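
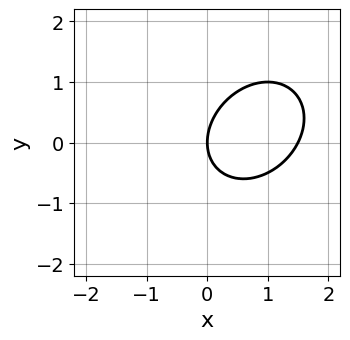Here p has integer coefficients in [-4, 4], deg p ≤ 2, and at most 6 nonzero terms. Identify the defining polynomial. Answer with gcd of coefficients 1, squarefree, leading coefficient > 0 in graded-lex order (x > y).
Degree: the shape is more complex than any degree-1 curve, so deg p = 2.
Against the integer gridlines: it crosses the x-axis at the gridline x = 0; it crosses the y-axis at the gridline y = 0.
These observations pin down the coefficients.

2*x^2 - x*y + 2*y^2 - 3*x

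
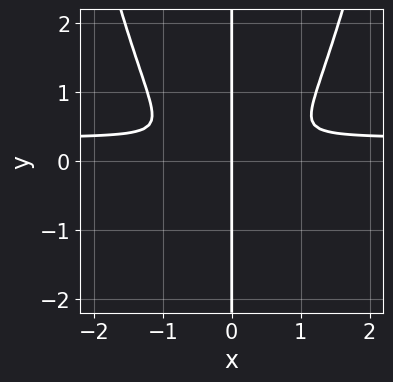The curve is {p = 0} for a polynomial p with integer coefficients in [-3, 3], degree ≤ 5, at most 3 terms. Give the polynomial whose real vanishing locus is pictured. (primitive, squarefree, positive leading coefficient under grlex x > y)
3*x^3*y - x^3 - 3*x*y^2

First, the degree is 4 — the shape is more complex than any degree-3 curve.
Next, from the axis intercepts and sections: the visible y-axis segment lies entirely on the curve; it crosses the x-axis at the gridline x = 0.
Finally, assembling these constraints gives the stated polynomial.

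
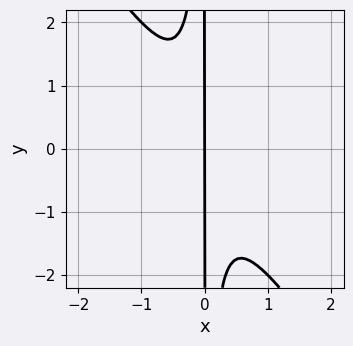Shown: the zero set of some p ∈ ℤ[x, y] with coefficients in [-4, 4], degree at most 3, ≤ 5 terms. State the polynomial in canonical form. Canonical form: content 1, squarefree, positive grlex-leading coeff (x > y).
3*x^3 + 2*x^2*y + x

First, deg p = 3. The shape is more complex than any degree-2 curve.
Next, reading off the gridlines: it crosses the x-axis at the gridline x = 0; every point of the y-axis in the box is on the curve.
Finally, solving for integer coefficients yields p as stated.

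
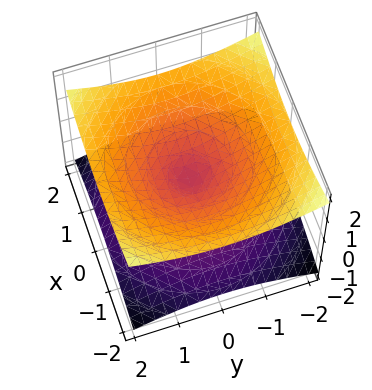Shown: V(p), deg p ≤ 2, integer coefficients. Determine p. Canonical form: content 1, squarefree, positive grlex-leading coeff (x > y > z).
Degree: a double cone through the origin; a quadric, so deg p = 2.
Symmetries: it's symmetric under z → −z, forcing even powers of z; rotational symmetry about the z-axis ⇒ p depends on x, y only through x² + y².
Observable constraints: it crosses the y-axis at the gridline y = 0; it crosses the z-axis at the gridline z = 0; a circular section at z = 1 has radius between 1 and 2; it crosses the x-axis at the gridline x = 0.
The integer polynomial consistent with all of this is the stated p.

x^2 + y^2 - 3*z^2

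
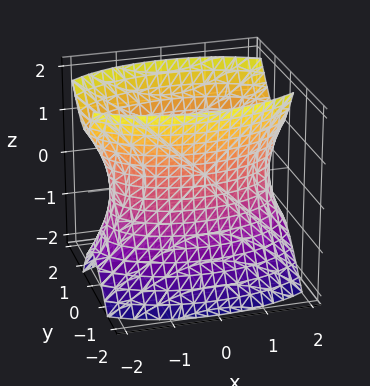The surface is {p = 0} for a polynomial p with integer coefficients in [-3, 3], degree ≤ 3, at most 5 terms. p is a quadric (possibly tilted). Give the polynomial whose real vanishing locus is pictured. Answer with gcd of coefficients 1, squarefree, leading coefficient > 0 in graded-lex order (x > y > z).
x^2 + 3*y^2 - y*z - z^2 - 3

First, the degree is 2 — no degree-1 surface has this shape.
Next, against the integer gridlines: it misses every integer gridline on the z-axis; among the integer gridlines, it crosses the y-axis at y ∈ {-1, 1}.
Finally, these observations pin down the coefficients.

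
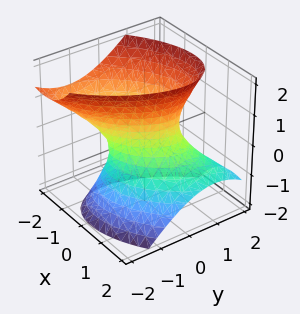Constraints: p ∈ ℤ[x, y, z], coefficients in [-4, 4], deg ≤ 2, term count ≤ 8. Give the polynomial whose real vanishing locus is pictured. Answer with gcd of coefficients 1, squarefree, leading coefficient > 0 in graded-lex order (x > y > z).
Degree: a generic line meets the surface in up to 2 points, so deg p = 2.
Checking where it meets the axes: the surface avoids every integer z-axis point in the box.
Matching integer coefficients to the picture gives p.

3*x^2 - 3*x*y + 3*x*z + 3*y^2 - 2*z^2 - 2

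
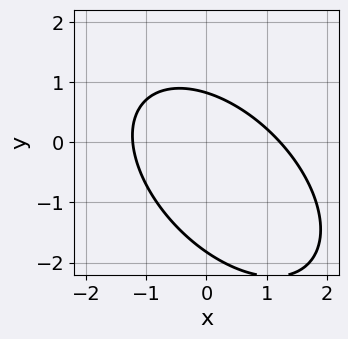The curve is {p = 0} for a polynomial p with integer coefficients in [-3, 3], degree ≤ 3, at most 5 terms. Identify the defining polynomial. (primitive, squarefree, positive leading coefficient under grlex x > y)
deg p = 2. The shape is more complex than any degree-1 curve.
Matching integer coefficients to the picture gives p.

2*x^2 + 2*x*y + 2*y^2 + 2*y - 3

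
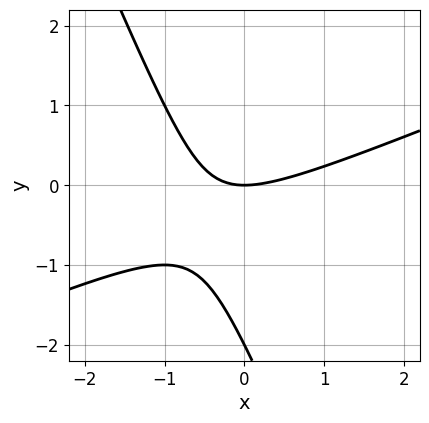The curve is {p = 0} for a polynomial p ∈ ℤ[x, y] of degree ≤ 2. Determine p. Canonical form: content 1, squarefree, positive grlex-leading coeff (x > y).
x^2 - 2*x*y - y^2 - 2*y

deg p = 2. No degree-1 curve has this shape.
Against the integer gridlines: one x-axis crossing is at x = 0; among the integer gridlines, it crosses the y-axis at y ∈ {-2, 0}.
Putting this together gives p.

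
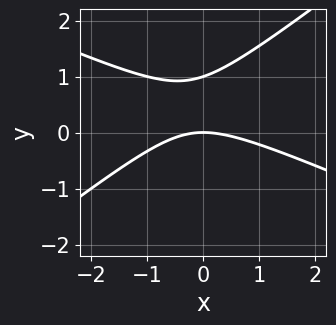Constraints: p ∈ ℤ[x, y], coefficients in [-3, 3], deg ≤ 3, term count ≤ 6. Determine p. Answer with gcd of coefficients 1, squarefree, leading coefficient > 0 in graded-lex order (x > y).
x^2 + x*y - 3*y^2 + 3*y

The degree is 2 — a generic line meets the curve in up to 2 points.
Observable constraints: it crosses the x-axis at the gridline x = 0; among the integer gridlines, it crosses the y-axis at y ∈ {0, 1}.
The integer polynomial consistent with all of this is the stated p.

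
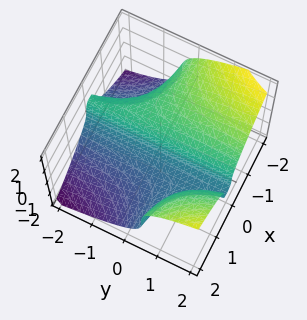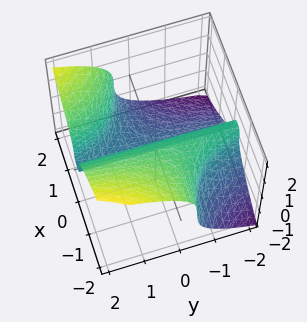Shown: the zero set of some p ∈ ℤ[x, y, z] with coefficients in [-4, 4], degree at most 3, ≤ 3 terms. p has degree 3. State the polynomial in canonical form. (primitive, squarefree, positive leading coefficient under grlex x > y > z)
x^2*y - z^3 - x

1. Degree: no degree-2 surface has this shape, so deg p = 3.
2. From the axis intercepts and sections: every point of the y-axis in the box is on the surface; it crosses the z-axis at the gridline z = 0; it crosses the x-axis at the gridline x = 0.
3. Solving for integer coefficients yields p as stated.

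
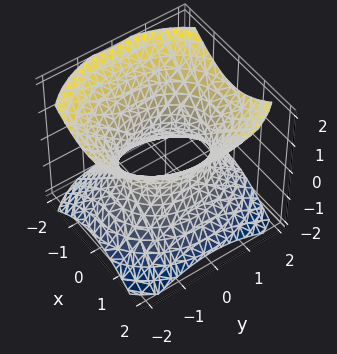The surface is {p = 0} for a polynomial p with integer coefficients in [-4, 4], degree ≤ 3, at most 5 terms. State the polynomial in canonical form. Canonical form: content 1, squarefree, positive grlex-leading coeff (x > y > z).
The degree is 2 — one connected sheet with a waist; a quadric.
Symmetries: mirror symmetry x ↦ −x ⇒ only even powers of x; the z ↦ −z reflection is a symmetry, so z appears only in even powers; mirror symmetry y ↦ −y ⇒ only even powers of y.
From the axis intercepts and sections: no z-intercept at any integer in the box; among the integer gridlines, it crosses the x-axis at x ∈ {-1, 1}.
Putting this together gives p.

3*x^2 + 2*y^2 - 3*z^2 - 3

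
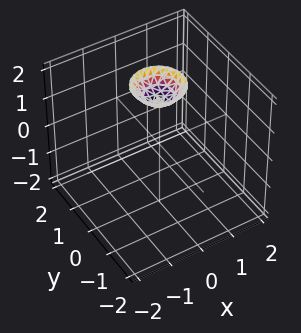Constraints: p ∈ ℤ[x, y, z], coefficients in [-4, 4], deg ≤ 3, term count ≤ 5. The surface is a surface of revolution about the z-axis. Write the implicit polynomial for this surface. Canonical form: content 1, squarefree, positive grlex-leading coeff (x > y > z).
First, degree: a generic line meets the surface in up to 2 points, so deg p = 2.
Then, symmetry: the z-axis is an axis of rotation, so x and y enter only as x² + y².
Next, reading off the gridlines: a circular section at z = 2 has radius between 0 and 1; it misses every integer gridline on the x-axis; no y-intercept at any integer in the box.
Finally, matching integer coefficients to the picture gives p.

2*x^2 + 2*y^2 - 2*z + 3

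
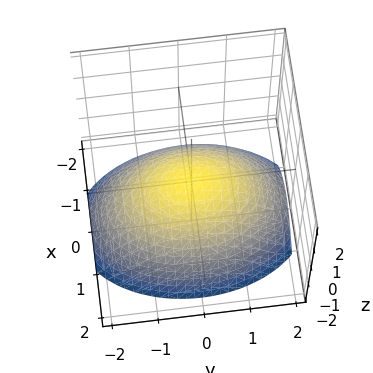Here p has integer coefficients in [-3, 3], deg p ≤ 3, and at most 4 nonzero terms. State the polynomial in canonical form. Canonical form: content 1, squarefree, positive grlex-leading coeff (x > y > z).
(a) deg p = 2. A single bowl opening along one axis; a quadric.
(b) Symmetries: the x ↦ −x reflection is a symmetry, so x appears only in even powers; mirror symmetry y ↦ −y ⇒ only even powers of y.
(c) From the axis intercepts and sections: one z-axis crossing is at z = 0; it crosses the y-axis at the gridline y = 0; one x-axis crossing is at x = 0.
(d) The integer polynomial consistent with all of this is the stated p.

2*x^2 + y^2 + 3*z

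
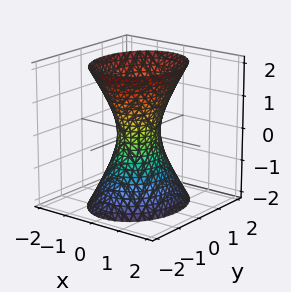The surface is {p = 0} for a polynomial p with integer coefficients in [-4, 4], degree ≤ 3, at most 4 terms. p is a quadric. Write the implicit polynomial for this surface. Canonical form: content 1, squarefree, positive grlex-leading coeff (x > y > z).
(a) The degree is 2 — an hourglass — one-sheet hyperboloid; a quadric.
(b) Symmetries: the y ↦ −y reflection is a symmetry, so y appears only in even powers; it's symmetric under z → −z, forcing even powers of z; it's symmetric under x → −x, forcing even powers of x.
(c) From the axis intercepts and sections: the surface avoids every integer z-axis point in the box.
(d) These observations pin down the coefficients.

3*x^2 + 2*y^2 - z^2 - 1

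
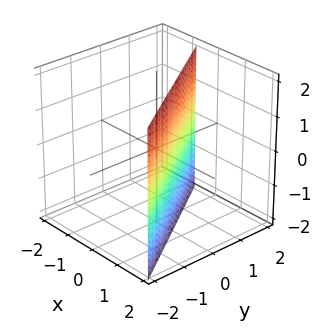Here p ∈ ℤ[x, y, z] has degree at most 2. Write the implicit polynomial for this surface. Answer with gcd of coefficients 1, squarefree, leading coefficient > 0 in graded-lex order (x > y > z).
3*x + 2*y - 2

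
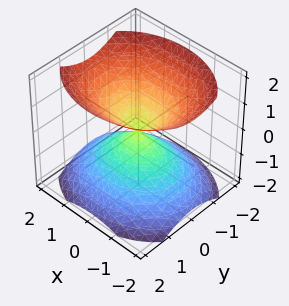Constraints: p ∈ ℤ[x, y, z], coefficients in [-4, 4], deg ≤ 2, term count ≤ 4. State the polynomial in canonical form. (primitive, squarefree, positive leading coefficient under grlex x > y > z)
First, there are 2 components.
Next, degree: two nappes meeting at a single point; a quadric, so deg p = 2.
Next, symmetries: the x ↦ −x reflection is a symmetry, so x appears only in even powers; it's symmetric under z → −z, forcing even powers of z; the y ↦ −y reflection is a symmetry, so y appears only in even powers.
Then, against the integer gridlines: one x-axis crossing is at x = 0; it crosses the y-axis at the gridline y = 0; it meets the z-axis at z = 0 (among the integer gridlines).
Finally, assembling these constraints gives the stated polynomial.

2*x^2 + 3*y^2 - 3*z^2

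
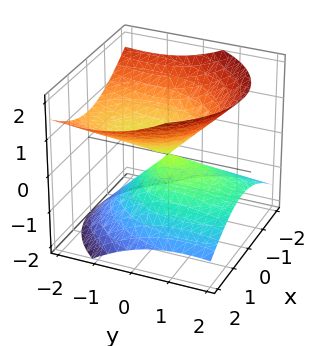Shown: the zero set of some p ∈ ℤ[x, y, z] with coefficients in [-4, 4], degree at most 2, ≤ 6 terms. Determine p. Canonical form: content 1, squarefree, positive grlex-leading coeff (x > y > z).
2*x^2 + y^2 + 2*y*z - 3*z^2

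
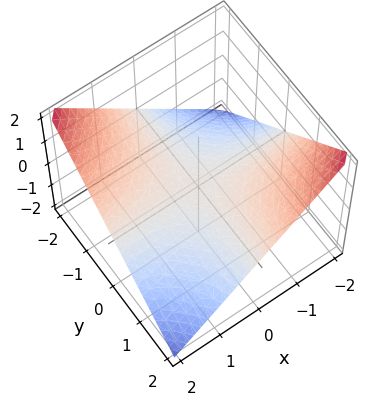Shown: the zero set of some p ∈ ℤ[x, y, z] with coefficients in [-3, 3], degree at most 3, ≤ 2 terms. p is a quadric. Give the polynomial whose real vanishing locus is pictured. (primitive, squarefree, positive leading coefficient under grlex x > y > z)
(a) deg p = 2. A saddle surface; a quadric.
(b) Reading off the gridlines: every point of the x-axis in the box is on the surface; one z-axis crossing is at z = 0; every point of the y-axis in the box is on the surface.
(c) These observations pin down the coefficients.

x*y + 2*z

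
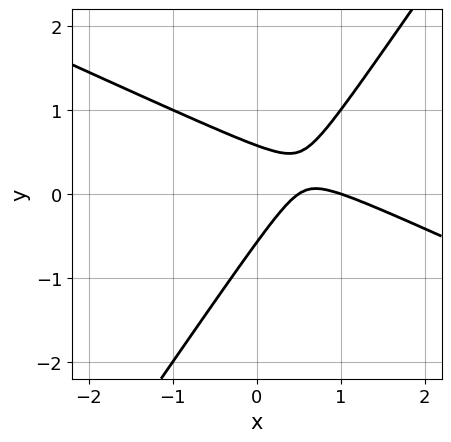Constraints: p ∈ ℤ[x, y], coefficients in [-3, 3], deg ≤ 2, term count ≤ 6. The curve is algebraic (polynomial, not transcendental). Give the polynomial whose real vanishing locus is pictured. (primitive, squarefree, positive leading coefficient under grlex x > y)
2*x^2 + 3*x*y - 3*y^2 - 3*x + 1

First, the degree is 2 — the shape is more complex than any degree-1 curve.
Then, observable constraints: it meets the x-axis at x = 1 (among the integer gridlines).
Finally, solving for integer coefficients yields p as stated.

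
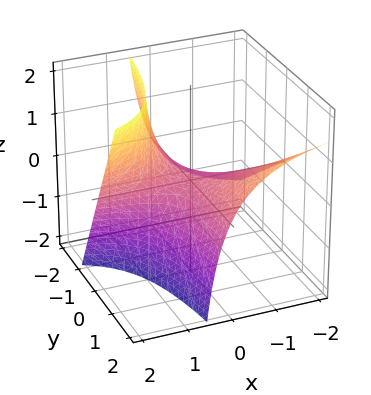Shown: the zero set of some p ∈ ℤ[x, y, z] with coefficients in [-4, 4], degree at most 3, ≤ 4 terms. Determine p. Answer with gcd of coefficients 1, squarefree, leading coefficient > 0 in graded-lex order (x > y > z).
1. The degree is 2 — no degree-1 surface has this shape.
2. Reading off the gridlines: it crosses the z-axis at the gridline z = 0; every point of the x-axis in the box is on the surface.
3. The integer polynomial consistent with all of this is the stated p.

x*y - x*z + z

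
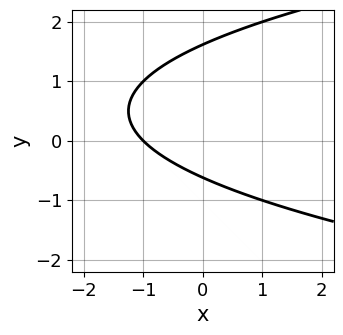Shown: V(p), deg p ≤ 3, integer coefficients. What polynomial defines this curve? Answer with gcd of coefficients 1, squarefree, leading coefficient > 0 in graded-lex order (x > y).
y^2 - x - y - 1

(a) deg p = 2.
(b) Checking where it meets the axes: it meets the x-axis at x = -1 (among the integer gridlines).
(c) Assembling these constraints gives the stated polynomial.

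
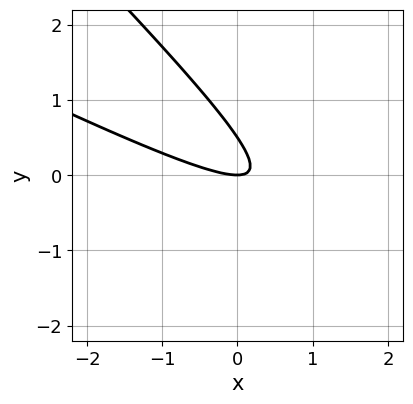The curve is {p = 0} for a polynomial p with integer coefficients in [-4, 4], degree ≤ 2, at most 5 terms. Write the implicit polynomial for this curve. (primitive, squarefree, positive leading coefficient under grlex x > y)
x^2 + 3*x*y + 2*y^2 - y

1. Degree: no degree-1 curve has this shape, so deg p = 2.
2. From the axis intercepts and sections: it meets the y-axis at y = 0 (among the integer gridlines); it crosses the x-axis at the gridline x = 0.
3. Solving for integer coefficients yields p as stated.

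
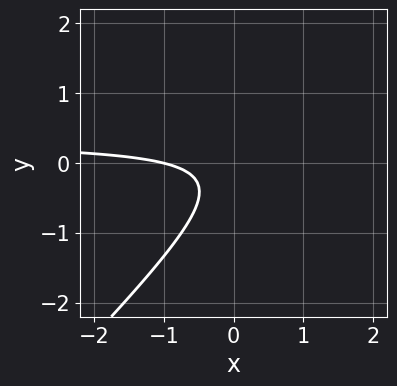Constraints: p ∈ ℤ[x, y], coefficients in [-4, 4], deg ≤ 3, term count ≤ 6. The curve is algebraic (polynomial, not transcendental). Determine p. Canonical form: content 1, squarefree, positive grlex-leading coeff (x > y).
1. The degree is 2 — no degree-1 curve has this shape.
2. Checking where it meets the axes: it misses every integer gridline on the y-axis; it meets the x-axis at x = -1 (among the integer gridlines).
3. Assembling these constraints gives the stated polynomial.

3*x*y - 3*y^2 - x - y - 1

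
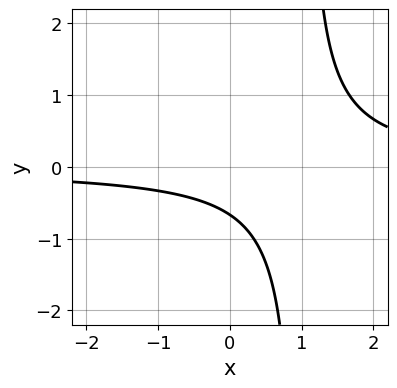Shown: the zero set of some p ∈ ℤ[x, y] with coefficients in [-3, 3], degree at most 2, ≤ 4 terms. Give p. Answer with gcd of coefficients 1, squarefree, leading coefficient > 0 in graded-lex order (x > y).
3*x*y - 3*y - 2

1. The degree is 2 — the shape is more complex than any degree-1 curve.
2. Against the integer gridlines: the curve avoids every integer x-axis point in the box.
3. Fitting integer coefficients to these (and the overall shape) gives p.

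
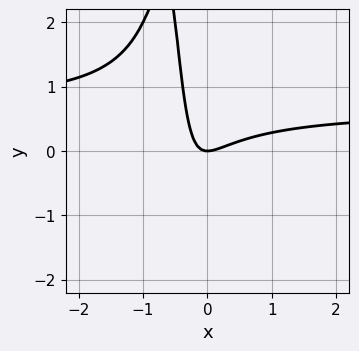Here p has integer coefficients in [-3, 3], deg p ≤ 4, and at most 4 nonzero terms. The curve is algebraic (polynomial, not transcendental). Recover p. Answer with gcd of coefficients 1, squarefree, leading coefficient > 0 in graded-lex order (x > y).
3*x^2*y - 2*x^2 + 3*x*y + y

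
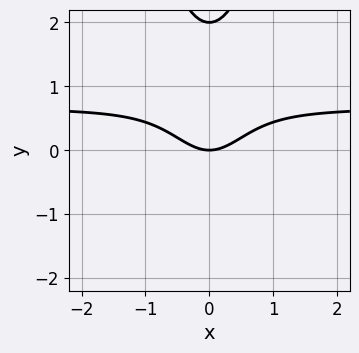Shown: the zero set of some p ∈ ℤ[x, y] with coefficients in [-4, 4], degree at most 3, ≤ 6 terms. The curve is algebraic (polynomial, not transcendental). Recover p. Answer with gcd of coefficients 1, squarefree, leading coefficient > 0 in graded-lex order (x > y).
The degree is 3 — no degree-2 curve has this shape.
Symmetries: mirror symmetry x ↦ −x ⇒ only even powers of x.
Observable constraints: it crosses the x-axis at the gridline x = 0; the y-axis gridline crossings are at y ∈ {0, 2}.
Assembling these constraints gives the stated polynomial.

3*x^2*y - 2*x^2 - y^2 + 2*y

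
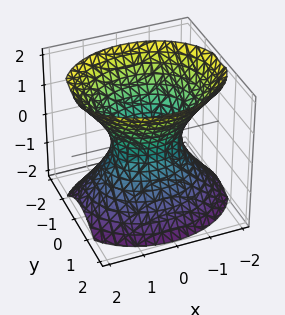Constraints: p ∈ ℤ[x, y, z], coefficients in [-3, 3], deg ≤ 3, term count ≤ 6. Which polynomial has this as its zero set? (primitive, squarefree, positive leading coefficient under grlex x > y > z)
First, the degree is 2 — an hourglass — one-sheet hyperboloid; a quadric.
Next, symmetries: mirror symmetry y ↦ −y ⇒ only even powers of y; it's symmetric under z → −z, forcing even powers of z; it's symmetric under x → −x, forcing even powers of x.
Then, reading off the gridlines: the x-axis gridline crossings are at x ∈ {-1, 1}; the surface avoids every integer z-axis point in the box.
Finally, these observations pin down the coefficients.

2*x^2 + 3*y^2 - 2*z^2 - 2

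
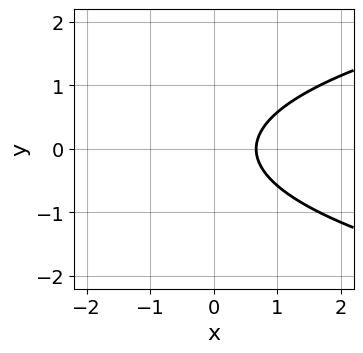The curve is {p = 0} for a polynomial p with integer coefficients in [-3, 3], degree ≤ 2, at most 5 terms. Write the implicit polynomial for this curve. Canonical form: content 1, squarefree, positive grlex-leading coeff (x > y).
First, degree: a generic line meets the curve in up to 2 points, so deg p = 2.
Next, symmetries: mirror symmetry y ↦ −y ⇒ only even powers of y.
Next, from the axis intercepts and sections: the curve avoids every integer y-axis point in the box.
Finally, the integer polynomial consistent with all of this is the stated p.

3*y^2 - 3*x + 2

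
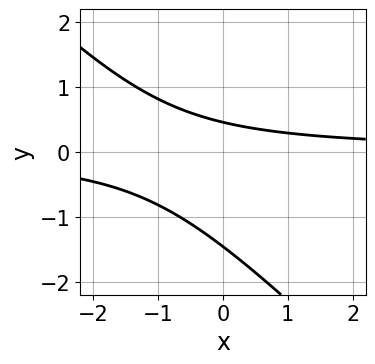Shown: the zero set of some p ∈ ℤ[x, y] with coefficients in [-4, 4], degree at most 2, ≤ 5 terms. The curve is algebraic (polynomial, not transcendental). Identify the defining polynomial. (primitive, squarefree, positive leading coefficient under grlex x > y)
3*x*y + 3*y^2 + 3*y - 2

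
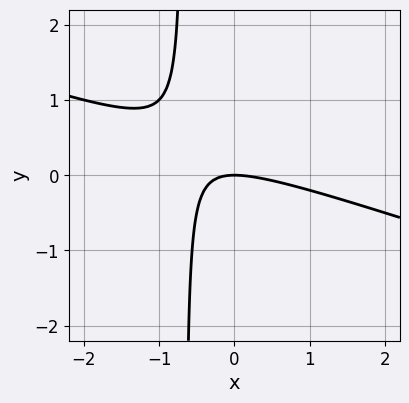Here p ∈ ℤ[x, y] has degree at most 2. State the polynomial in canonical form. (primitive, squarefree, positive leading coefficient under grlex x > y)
1. The degree is 2 — a generic line meets the curve in up to 2 points.
2. Against the integer gridlines: it crosses the y-axis at the gridline y = 0; it meets the x-axis at x = 0 (among the integer gridlines).
3. Assembling these constraints gives the stated polynomial.

x^2 + 3*x*y + 2*y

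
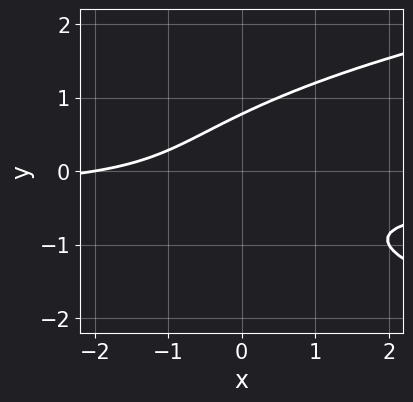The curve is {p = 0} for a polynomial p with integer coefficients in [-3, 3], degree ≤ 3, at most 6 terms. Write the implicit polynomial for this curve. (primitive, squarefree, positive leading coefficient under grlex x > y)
3*y^3 - 3*x*y + y^2 - x - 2

The degree is 3 — the shape is more complex than any degree-2 curve.
Observable constraints: it meets the x-axis at x = -2 (among the integer gridlines).
Assembling these constraints gives the stated polynomial.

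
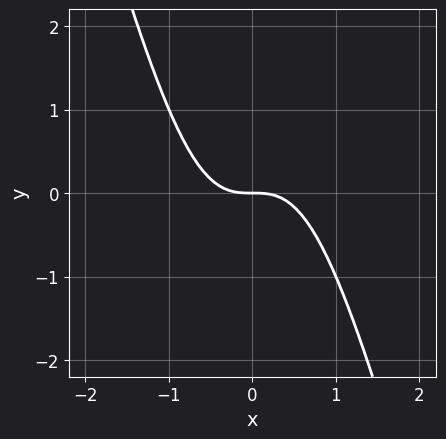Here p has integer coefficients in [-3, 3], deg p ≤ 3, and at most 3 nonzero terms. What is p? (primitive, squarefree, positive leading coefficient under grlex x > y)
3*x^3 + x^2*y + 2*y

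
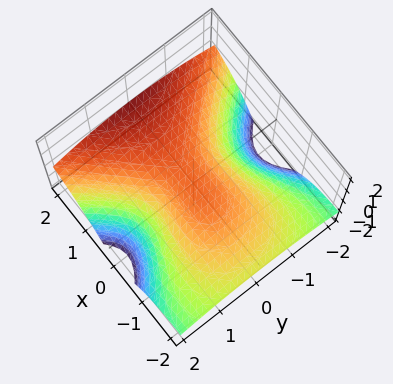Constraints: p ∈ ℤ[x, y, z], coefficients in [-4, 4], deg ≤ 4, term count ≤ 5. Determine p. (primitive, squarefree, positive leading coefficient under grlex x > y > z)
x^3 - 3*x^2*z - 2*y^2 - 3*z

First, deg p = 3. No degree-2 surface has this shape.
Next, from the axis intercepts and sections: it meets the z-axis at z = 0 (among the integer gridlines); it meets the y-axis at y = 0 (among the integer gridlines); one x-axis crossing is at x = 0.
Finally, the integer polynomial consistent with all of this is the stated p.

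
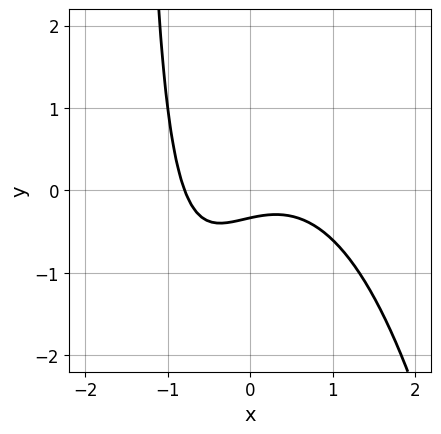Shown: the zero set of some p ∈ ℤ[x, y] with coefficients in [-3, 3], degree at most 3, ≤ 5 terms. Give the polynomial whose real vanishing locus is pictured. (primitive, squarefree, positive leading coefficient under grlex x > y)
2*x^3 + 2*x*y + 3*y + 1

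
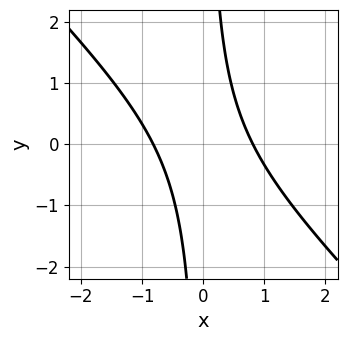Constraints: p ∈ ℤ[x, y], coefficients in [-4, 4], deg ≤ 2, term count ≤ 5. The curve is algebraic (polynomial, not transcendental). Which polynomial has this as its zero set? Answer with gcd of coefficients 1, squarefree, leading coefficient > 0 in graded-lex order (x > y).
3*x^2 + 3*x*y - 2

1. The degree is 2 — a generic line meets the curve in up to 2 points.
2. From the axis intercepts and sections: it misses every integer gridline on the y-axis.
3. Putting this together gives p.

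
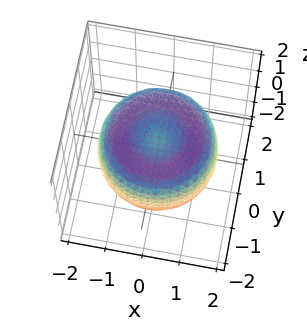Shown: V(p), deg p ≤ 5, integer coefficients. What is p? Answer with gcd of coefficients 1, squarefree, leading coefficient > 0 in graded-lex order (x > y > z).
1. Degree: a generic line meets the surface in up to 4 points, so deg p = 4.
2. Symmetries: the z-axis is an axis of rotation, so x and y enter only as x² + y².
3. From the axis intercepts and sections: a circular section at z = 0 has radius between 1 and 2.
4. Solving for integer coefficients yields p as stated.

x^4 + 2*x^2*y^2 + y^4 - 2*x^2 - 2*y^2 + 2*z^2 - 1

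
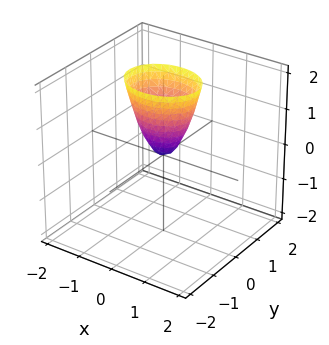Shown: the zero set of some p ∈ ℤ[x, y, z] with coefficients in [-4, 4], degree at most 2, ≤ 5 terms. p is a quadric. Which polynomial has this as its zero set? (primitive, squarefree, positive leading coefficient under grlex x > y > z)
2*x^2 + 3*y^2 - z

deg p = 2.
Symmetries: the y ↦ −y reflection is a symmetry, so y appears only in even powers; mirror symmetry x ↦ −x ⇒ only even powers of x.
From the visible intercepts: it meets the z-axis at z = 0 (among the integer gridlines); it meets the y-axis at y = 0 (among the integer gridlines); it crosses the x-axis at the gridline x = 0.
Matching integer coefficients to the picture gives p.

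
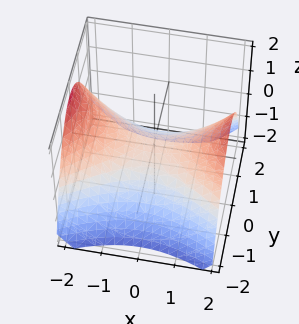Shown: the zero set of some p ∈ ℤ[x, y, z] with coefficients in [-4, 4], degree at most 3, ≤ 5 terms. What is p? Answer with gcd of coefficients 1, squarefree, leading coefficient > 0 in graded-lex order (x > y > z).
(a) Degree: a hyperbolic paraboloid; a quadric, so deg p = 2.
(b) Symmetries: it's symmetric under x → −x, forcing even powers of x; the y ↦ −y reflection is a symmetry, so y appears only in even powers.
(c) Against the integer gridlines: one x-axis crossing is at x = 0; it meets the z-axis at z = 0 (among the integer gridlines); it meets the y-axis at y = 0 (among the integer gridlines).
(d) Solving for integer coefficients yields p as stated.

x^2 - 2*y^2 - 3*z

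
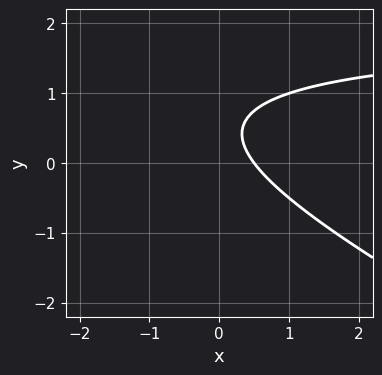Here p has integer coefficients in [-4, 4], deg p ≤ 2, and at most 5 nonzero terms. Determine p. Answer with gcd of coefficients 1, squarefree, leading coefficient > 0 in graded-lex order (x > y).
1. Degree: the shape is more complex than any degree-1 curve, so deg p = 2.
2. From the axis intercepts and sections: no y-intercept at any integer in the box.
3. Fitting integer coefficients to these (and the overall shape) gives p.

x*y + 2*y^2 - 2*x - 2*y + 1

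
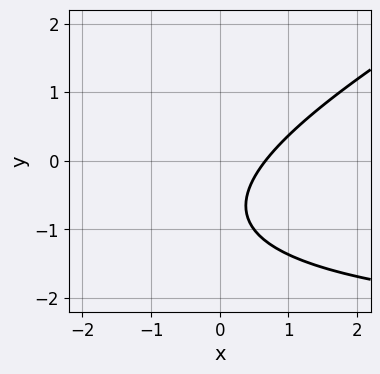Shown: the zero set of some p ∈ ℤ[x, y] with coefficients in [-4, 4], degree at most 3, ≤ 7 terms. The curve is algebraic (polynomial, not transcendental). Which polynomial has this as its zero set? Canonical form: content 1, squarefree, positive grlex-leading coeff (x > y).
x*y - 2*y^2 + 3*x - 3*y - 2

First, degree: the shape is more complex than any degree-1 curve, so deg p = 2.
Then, from the axis intercepts and sections: it misses every integer gridline on the y-axis.
Finally, matching integer coefficients to the picture gives p.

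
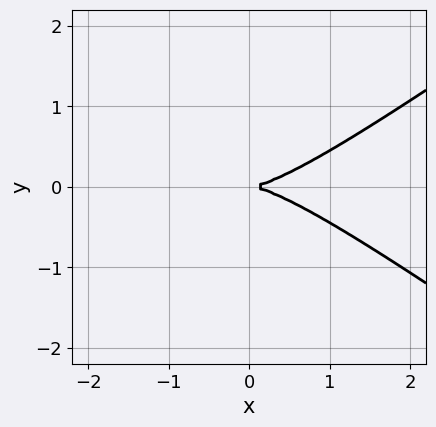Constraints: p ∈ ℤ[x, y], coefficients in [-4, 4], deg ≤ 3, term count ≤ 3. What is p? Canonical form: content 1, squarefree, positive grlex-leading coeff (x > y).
x^3 - 2*x*y^2 - 3*y^2

First, degree: no degree-2 curve has this shape, so deg p = 3.
Then, symmetries: the y ↦ −y reflection is a symmetry, so y appears only in even powers.
Next, against the integer gridlines: it meets the x-axis at x = 0 (among the integer gridlines); it crosses the y-axis at the gridline y = 0.
Finally, matching integer coefficients to the picture gives p.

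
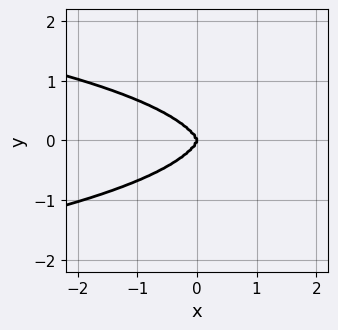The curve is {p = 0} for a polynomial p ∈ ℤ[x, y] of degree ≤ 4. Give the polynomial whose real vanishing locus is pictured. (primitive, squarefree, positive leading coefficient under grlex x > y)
3*x^2*y^2 + 3*y^4 + 2*x^3

First, deg p = 4.
Next, symmetries: it's symmetric under y → −y, forcing even powers of y.
Then, from the axis intercepts and sections: it meets the y-axis at y = 0 (among the integer gridlines); it meets the x-axis at x = 0 (among the integer gridlines).
Finally, matching integer coefficients to the picture gives p.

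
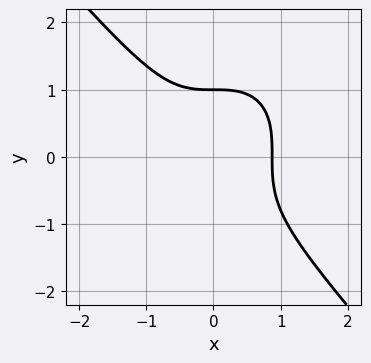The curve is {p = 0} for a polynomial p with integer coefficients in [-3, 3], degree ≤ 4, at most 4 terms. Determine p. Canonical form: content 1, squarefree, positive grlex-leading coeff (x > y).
3*x^3 + 2*y^3 - 2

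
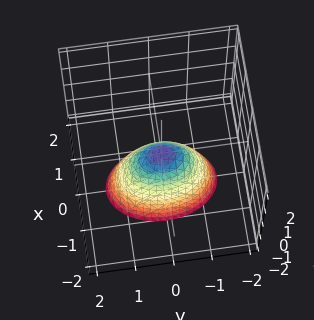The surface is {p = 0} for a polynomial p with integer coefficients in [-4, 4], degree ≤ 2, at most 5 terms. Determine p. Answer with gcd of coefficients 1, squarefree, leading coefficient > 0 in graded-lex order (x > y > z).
2*x^2 + y^2 + z

(a) The degree is 2 — a single bowl opening along one axis; a quadric.
(b) Symmetries: mirror symmetry y ↦ −y ⇒ only even powers of y; it's symmetric under x → −x, forcing even powers of x.
(c) Observable constraints: one z-axis crossing is at z = 0; one x-axis crossing is at x = 0; one y-axis crossing is at y = 0.
(d) Putting this together gives p.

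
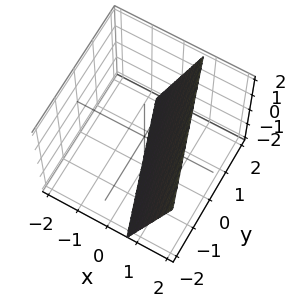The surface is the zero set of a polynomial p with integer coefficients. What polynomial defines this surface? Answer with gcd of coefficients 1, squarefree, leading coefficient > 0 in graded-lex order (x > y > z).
3*x + y - z - 2

1. The degree is 1 — the surface is flat (a plane).
2. Against the integer gridlines: it crosses the y-axis at the gridline y = 2; it meets the z-axis at z = -2 (among the integer gridlines).
3. Together with the visible shape, these determine p as stated.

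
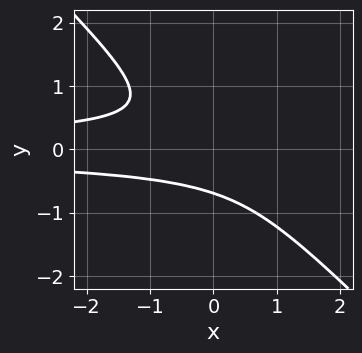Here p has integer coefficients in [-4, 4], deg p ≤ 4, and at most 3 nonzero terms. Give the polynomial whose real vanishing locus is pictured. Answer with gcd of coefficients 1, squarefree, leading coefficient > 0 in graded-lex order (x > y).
3*x*y^2 + 3*y^3 + 1

(a) The degree is 3 — a generic line meets the curve in up to 3 points.
(b) Reading off the gridlines: it misses every integer gridline on the x-axis.
(c) Fitting integer coefficients to these (and the overall shape) gives p.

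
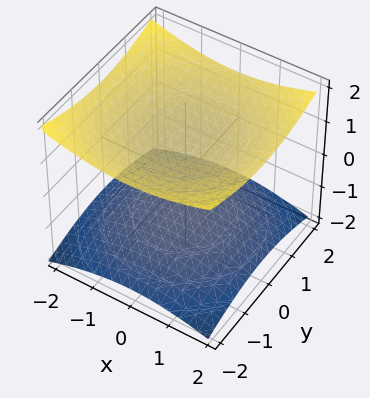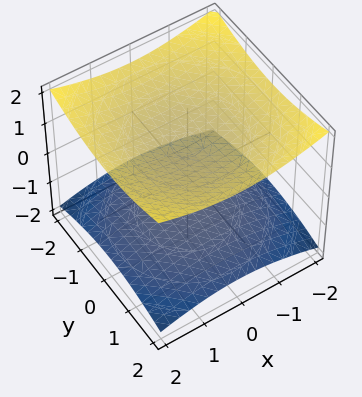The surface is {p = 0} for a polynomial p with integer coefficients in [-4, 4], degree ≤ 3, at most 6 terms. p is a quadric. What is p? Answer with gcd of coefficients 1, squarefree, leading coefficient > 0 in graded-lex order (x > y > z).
(a) The picture has 2 separate pieces. They look like related sheets of one shape, so recover p as a whole.
(b) Degree: two separate bowl-shaped sheets opening away from each other; a quadric, so deg p = 2.
(c) By symmetry, the surface is invariant under rotation about z: p = q(x² + y², z); mirror symmetry z ↦ −z ⇒ only even powers of z.
(d) Observable constraints: it misses every integer gridline on the y-axis; the z-axis gridline crossings are at z ∈ {-1, 1}.
(e) Putting this together gives p.

x^2 + y^2 - 3*z^2 + 3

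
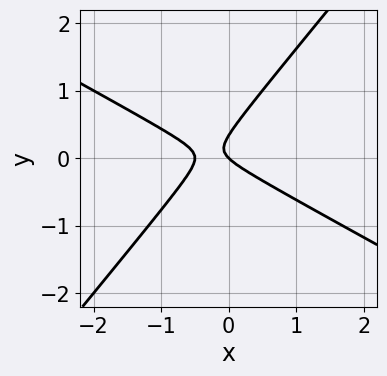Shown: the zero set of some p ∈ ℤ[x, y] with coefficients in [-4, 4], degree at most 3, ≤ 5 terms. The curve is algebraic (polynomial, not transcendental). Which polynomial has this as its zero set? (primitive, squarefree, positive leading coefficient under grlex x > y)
2*x^2 + 2*x*y - 3*y^2 + x + y

(a) deg p = 2.
(b) From the visible intercepts: one y-axis crossing is at y = 0; it crosses the x-axis at the gridline x = 0.
(c) The integer polynomial consistent with all of this is the stated p.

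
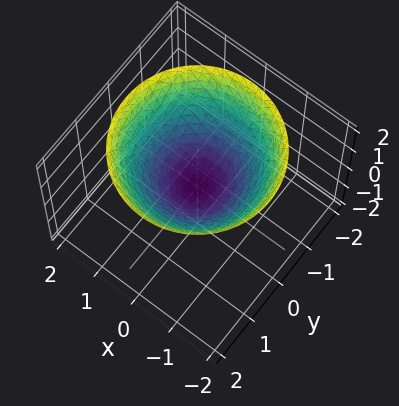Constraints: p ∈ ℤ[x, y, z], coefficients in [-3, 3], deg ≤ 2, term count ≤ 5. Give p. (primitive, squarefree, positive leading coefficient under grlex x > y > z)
2*x^2 + 2*y^2 - 3*z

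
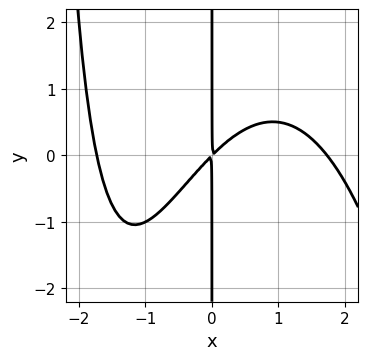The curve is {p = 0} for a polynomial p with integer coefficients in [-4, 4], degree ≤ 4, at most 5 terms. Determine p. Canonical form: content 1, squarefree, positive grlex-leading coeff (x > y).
(a) The degree is 4 — the shape is more complex than any degree-3 curve.
(b) Checking where it meets the axes: every point of the y-axis in the box is on the curve.
(c) These observations pin down the coefficients.

x^4 + x^2*y - 3*x^2 + 3*x*y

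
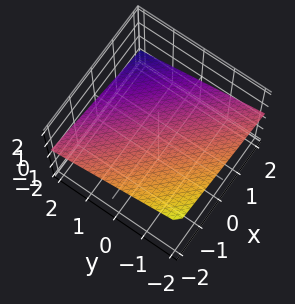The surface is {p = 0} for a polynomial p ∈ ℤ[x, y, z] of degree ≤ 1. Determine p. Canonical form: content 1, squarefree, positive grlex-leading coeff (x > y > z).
Degree: the surface is flat (a plane), so deg p = 1.
Checking where it meets the axes: it crosses the x-axis at the gridline x = 2; it crosses the y-axis at the gridline y = 2.
Fitting integer coefficients to these (and the overall shape) gives p.

x + y + 3*z - 2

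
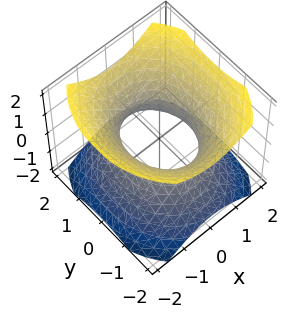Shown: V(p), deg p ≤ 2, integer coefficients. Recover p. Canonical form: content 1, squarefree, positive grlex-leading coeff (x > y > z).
First, degree: one connected sheet with a waist; a quadric, so deg p = 2.
Next, symmetries: mirror symmetry z ↦ −z ⇒ only even powers of z; it's symmetric under x → −x, forcing even powers of x; the y ↦ −y reflection is a symmetry, so y appears only in even powers.
Then, observable constraints: the surface avoids every integer z-axis point in the box; among the integer gridlines, it crosses the x-axis at x ∈ {-1, 1}.
Finally, fitting integer coefficients to these (and the overall shape) gives p.

3*x^2 + 2*y^2 - 3*z^2 - 3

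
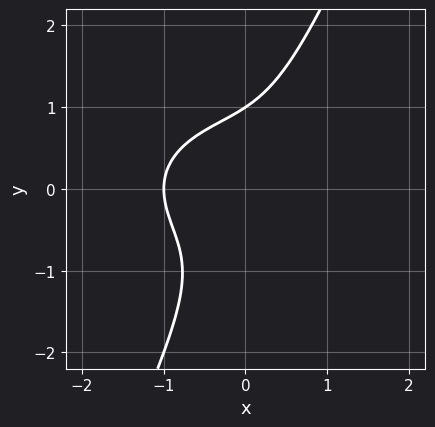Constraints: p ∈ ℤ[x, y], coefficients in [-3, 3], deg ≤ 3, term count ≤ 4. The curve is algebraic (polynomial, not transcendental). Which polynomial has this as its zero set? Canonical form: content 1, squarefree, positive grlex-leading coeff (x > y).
1. Degree: a generic line meets the curve in up to 3 points, so deg p = 3.
2. From the visible intercepts: one x-axis crossing is at x = -1; it crosses the y-axis at the gridline y = 1.
3. Together with the visible shape, these determine p as stated.

x^3 + 2*x*y^2 - y^3 + 1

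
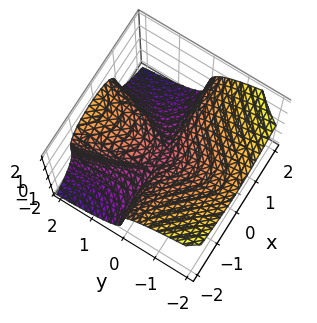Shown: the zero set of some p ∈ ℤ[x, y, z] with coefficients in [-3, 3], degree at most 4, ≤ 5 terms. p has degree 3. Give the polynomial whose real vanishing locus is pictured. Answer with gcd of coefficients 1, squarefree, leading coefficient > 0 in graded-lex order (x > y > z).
The degree is 3 — no degree-2 surface has this shape.
Checking where it meets the axes: it meets the y-axis at y = 0 (among the integer gridlines); the visible x-axis segment lies entirely on the surface; it crosses the z-axis at the gridline z = 0.
Matching integer coefficients to the picture gives p.

2*x^2*y + 2*z^3 + x*y - y^2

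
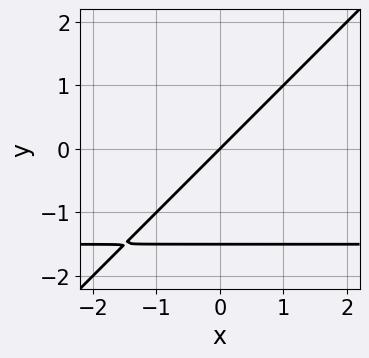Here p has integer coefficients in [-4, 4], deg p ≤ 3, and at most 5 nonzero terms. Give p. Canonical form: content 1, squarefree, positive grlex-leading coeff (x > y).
deg p = 2. The shape is more complex than any degree-1 curve.
Observable constraints: it crosses the x-axis at the gridline x = 0; it crosses the y-axis at the gridline y = 0.
Fitting integer coefficients to these (and the overall shape) gives p.

2*x*y - 2*y^2 + 3*x - 3*y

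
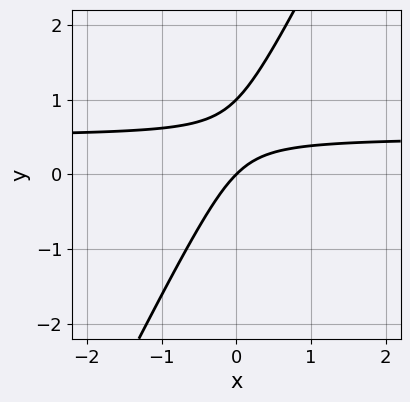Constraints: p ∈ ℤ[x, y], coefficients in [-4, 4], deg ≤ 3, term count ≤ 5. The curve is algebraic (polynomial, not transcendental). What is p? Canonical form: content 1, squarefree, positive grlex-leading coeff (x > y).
2*x*y - y^2 - x + y

First, deg p = 2. No degree-1 curve has this shape.
Next, checking where it meets the axes: it meets the x-axis at x = 0 (among the integer gridlines); among the integer gridlines, it crosses the y-axis at y ∈ {0, 1}.
Finally, matching integer coefficients to the picture gives p.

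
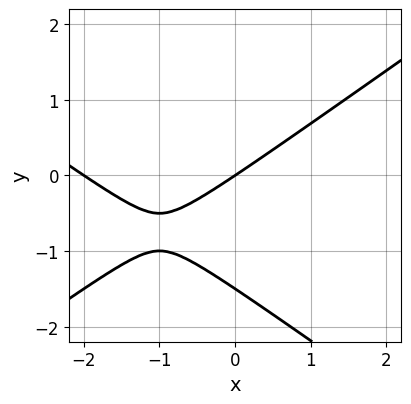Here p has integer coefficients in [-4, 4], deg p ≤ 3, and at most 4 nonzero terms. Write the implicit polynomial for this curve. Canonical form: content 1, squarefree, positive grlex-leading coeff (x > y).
x^2 - 2*y^2 + 2*x - 3*y

(a) Degree: a generic line meets the curve in up to 2 points, so deg p = 2.
(b) Observable constraints: one y-axis crossing is at y = 0; among the integer gridlines, it crosses the x-axis at x ∈ {-2, 0}.
(c) Together with the visible shape, these determine p as stated.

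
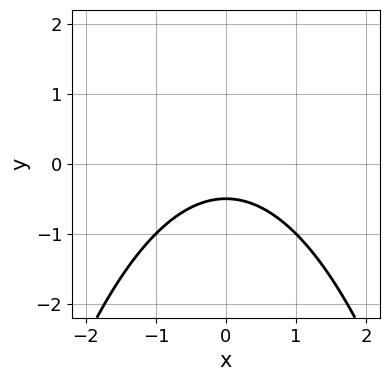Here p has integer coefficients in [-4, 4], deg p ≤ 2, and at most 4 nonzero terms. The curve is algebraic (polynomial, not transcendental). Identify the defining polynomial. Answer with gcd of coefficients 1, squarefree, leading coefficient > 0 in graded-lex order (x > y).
(a) The degree is 2 — a generic line meets the curve in up to 2 points.
(b) Symmetries: it's symmetric under x → −x, forcing even powers of x.
(c) From the axis intercepts and sections: it misses every integer gridline on the x-axis.
(d) Matching integer coefficients to the picture gives p.

x^2 + 2*y + 1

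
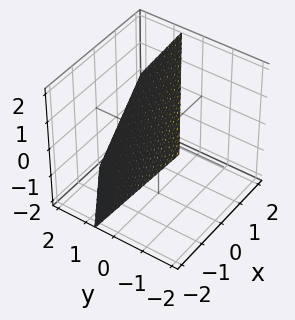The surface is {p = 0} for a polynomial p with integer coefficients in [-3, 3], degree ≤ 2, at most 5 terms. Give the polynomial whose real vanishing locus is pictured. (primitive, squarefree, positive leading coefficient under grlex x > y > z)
1. Degree: every cross-section is a straight line — this is a plane, so deg p = 1.
2. Reading off the gridlines: it meets the z-axis at z = 1 (among the integer gridlines); it meets the x-axis at x = -1 (among the integer gridlines).
3. Fitting integer coefficients to these (and the overall shape) gives p.

2*x - 3*y - 2*z + 2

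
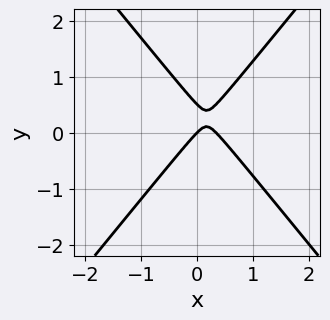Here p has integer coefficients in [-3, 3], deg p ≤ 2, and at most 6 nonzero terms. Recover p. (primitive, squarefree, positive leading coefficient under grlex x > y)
deg p = 2. No degree-1 curve has this shape.
Checking where it meets the axes: one x-axis crossing is at x = 0; it meets the y-axis at y = 0 (among the integer gridlines).
Assembling these constraints gives the stated polynomial.

3*x^2 - 2*y^2 - x + y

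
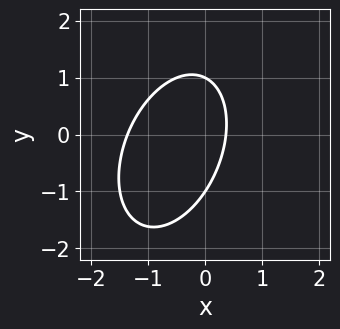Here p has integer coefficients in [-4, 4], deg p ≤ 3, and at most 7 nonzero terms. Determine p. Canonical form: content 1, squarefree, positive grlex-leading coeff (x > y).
First, degree: a generic line meets the curve in up to 2 points, so deg p = 2.
Next, reading off the gridlines: the y-axis gridline crossings are at y ∈ {-1, 1}.
Finally, matching integer coefficients to the picture gives p.

2*x^2 - x*y + y^2 + 2*x - 1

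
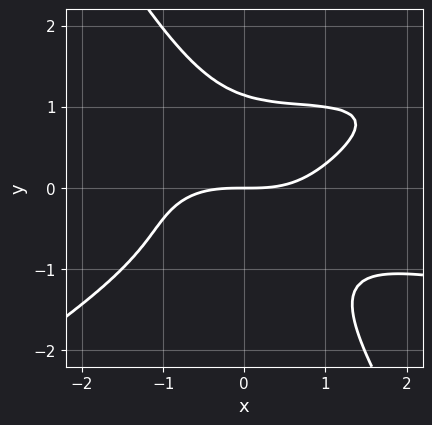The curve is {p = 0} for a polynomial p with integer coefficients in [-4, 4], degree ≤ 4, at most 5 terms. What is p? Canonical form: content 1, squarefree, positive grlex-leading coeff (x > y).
(a) Degree: a generic line meets the curve in up to 4 points, so deg p = 4.
(b) From the visible intercepts: it crosses the x-axis at the gridline x = 0; it meets the y-axis at y = 0 (among the integer gridlines).
(c) These observations pin down the coefficients.

2*x^2*y^2 - 2*x*y^3 - 2*y^4 - x^3 + 3*y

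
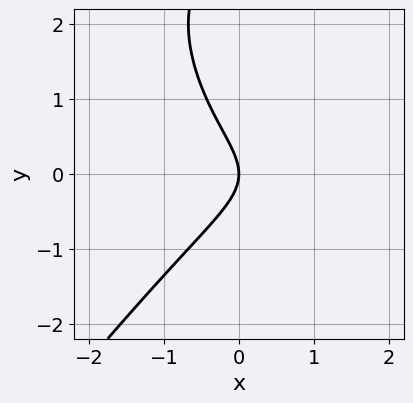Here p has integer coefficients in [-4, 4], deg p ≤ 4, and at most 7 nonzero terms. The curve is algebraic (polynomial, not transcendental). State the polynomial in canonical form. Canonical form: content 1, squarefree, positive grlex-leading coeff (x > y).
2*x^3 - y^3 - 3*x^2 + 3*y^2 + 3*x

(a) The degree is 3 — the shape is more complex than any degree-2 curve.
(b) From the visible intercepts: one x-axis crossing is at x = 0; it crosses the y-axis at the gridline y = 0.
(c) Assembling these constraints gives the stated polynomial.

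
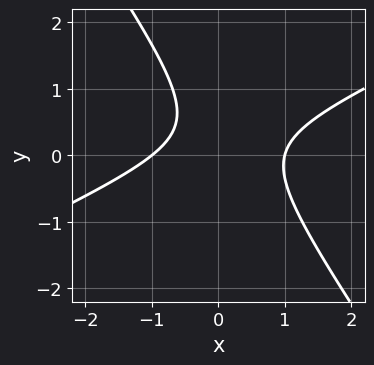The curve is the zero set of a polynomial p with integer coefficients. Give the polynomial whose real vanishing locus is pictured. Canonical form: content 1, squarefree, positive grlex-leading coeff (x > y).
2*x^2 - 3*x*y - 3*y^2 + 2*y - 2

First, deg p = 2. No degree-1 curve has this shape.
Next, observable constraints: the x-axis gridline crossings are at x ∈ {-1, 1}; the curve avoids every integer y-axis point in the box.
Finally, fitting integer coefficients to these (and the overall shape) gives p.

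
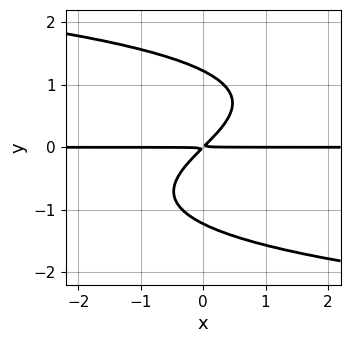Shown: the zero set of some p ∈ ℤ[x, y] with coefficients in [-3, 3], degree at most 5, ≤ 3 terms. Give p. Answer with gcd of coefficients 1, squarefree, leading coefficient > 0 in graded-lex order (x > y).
2*y^4 + 3*x*y - 3*y^2

Degree: a generic line meets the curve in up to 4 points, so deg p = 4.
Against the integer gridlines: every point of the x-axis in the box is on the curve.
Solving for integer coefficients yields p as stated.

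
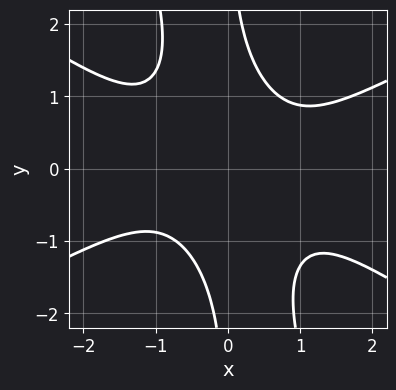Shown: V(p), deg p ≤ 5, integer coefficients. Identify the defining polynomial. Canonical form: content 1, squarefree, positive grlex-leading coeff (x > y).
Degree: the shape is more complex than any degree-3 curve, so deg p = 4.
Against the integer gridlines: the curve avoids every integer y-axis point in the box; it misses every integer gridline on the x-axis.
Putting this together gives p.

x^4 - 3*x^2*y^2 - x*y^3 + 2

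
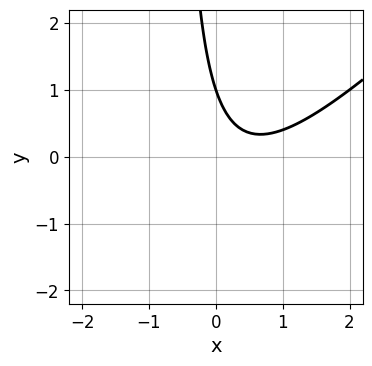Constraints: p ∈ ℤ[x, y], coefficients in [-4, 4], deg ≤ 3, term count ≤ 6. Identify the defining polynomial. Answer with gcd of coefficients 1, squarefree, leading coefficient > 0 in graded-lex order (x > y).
3*x^2 - 3*x*y - 3*x - 2*y + 2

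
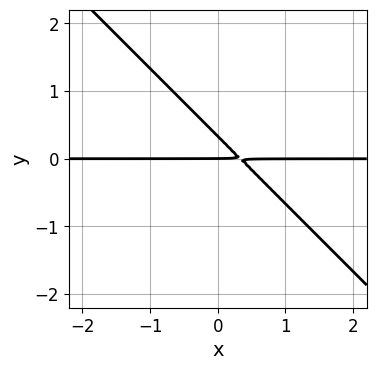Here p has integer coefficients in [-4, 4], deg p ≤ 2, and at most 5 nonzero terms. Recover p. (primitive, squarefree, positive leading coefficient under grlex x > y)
3*x*y + 3*y^2 - y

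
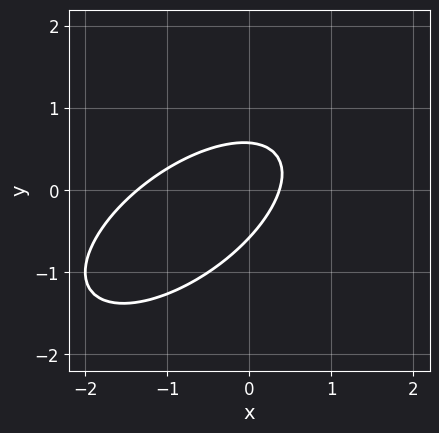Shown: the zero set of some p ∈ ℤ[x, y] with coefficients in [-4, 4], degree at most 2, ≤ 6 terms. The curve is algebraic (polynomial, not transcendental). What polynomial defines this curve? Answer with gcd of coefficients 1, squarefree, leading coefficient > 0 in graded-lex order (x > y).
(a) deg p = 2.
(b) Solving for integer coefficients yields p as stated.

2*x^2 - 3*x*y + 3*y^2 + 2*x - 1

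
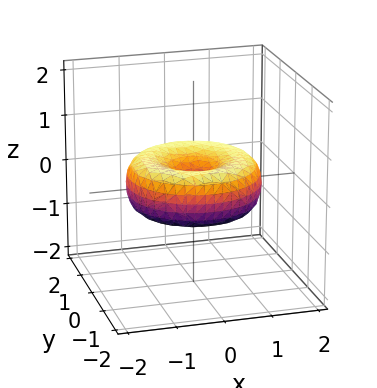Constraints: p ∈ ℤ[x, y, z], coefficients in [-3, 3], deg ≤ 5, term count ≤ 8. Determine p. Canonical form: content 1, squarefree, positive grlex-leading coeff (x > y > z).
(a) The degree is 4 — a generic line meets the surface in up to 4 points.
(b) Symmetries: rotational symmetry about the z-axis ⇒ p depends on x, y only through x² + y².
(c) From the visible intercepts: one z-axis crossing is at z = 0; it crosses the y-axis at the gridline y = 0; a circular section at z = 0 has radius between 1 and 2.
(d) Together with the visible shape, these determine p as stated.

x^4 + 2*x^2*y^2 + y^4 - 2*x^2 - 2*y^2 + 3*z^2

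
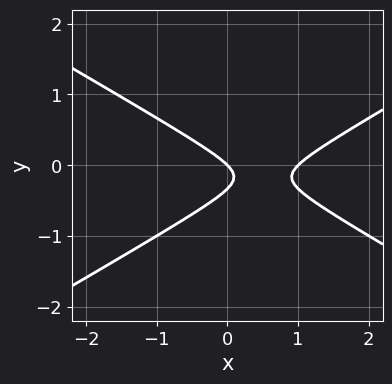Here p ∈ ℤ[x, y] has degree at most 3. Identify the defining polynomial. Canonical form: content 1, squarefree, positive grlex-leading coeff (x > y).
1. deg p = 2. The shape is more complex than any degree-1 curve.
2. Reading off the gridlines: the x-axis gridline crossings are at x ∈ {0, 1}; it meets the y-axis at y = 0 (among the integer gridlines).
3. Matching integer coefficients to the picture gives p.

x^2 - 3*y^2 - x - y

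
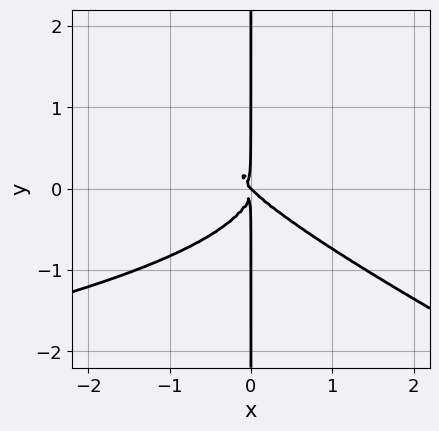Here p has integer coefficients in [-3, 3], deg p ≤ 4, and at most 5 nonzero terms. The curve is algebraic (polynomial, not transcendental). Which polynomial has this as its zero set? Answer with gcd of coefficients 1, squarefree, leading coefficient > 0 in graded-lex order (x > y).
x^2*y^2 + 2*x*y^3 + x^3 + x^2*y

(a) Degree: the shape is more complex than any degree-3 curve, so deg p = 4.
(b) Checking where it meets the axes: it crosses the x-axis at the gridline x = 0; the visible y-axis segment lies entirely on the curve.
(c) Solving for integer coefficients yields p as stated.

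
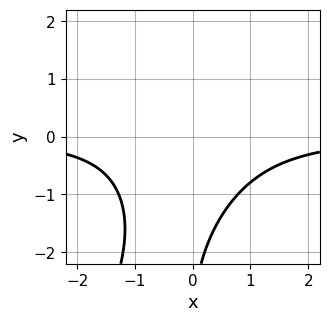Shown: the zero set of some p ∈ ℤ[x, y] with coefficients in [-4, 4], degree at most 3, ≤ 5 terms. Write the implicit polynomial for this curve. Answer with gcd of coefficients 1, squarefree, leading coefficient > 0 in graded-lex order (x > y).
First, deg p = 3.
Next, from the visible intercepts: no x-intercept at any integer in the box; it misses every integer gridline on the y-axis.
Finally, putting this together gives p.

2*x^2*y - x*y^2 + y + 3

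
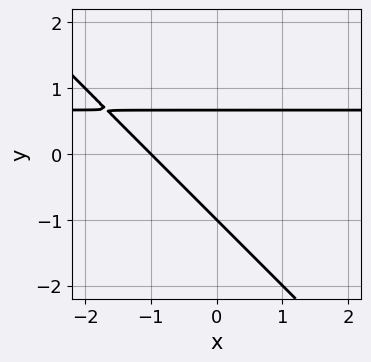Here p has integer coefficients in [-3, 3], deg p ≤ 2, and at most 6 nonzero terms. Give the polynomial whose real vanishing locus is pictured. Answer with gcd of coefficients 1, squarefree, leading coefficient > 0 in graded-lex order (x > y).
3*x*y + 3*y^2 - 2*x + y - 2

First, deg p = 2. A generic line meets the curve in up to 2 points.
Next, from the axis intercepts and sections: it crosses the x-axis at the gridline x = -1; it crosses the y-axis at the gridline y = -1.
Finally, matching integer coefficients to the picture gives p.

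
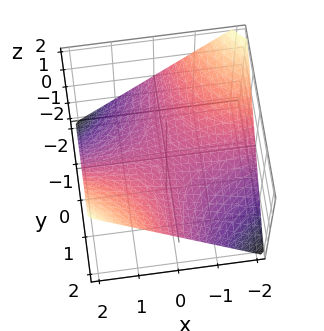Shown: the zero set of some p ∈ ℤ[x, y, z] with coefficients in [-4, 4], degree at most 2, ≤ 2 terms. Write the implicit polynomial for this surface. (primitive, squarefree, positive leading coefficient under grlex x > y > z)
x*y - 2*z

Degree: a hyperbolic paraboloid; a quadric, so deg p = 2.
From the axis intercepts and sections: every point of the y-axis in the box is on the surface; the visible x-axis segment lies entirely on the surface; it meets the z-axis at z = 0 (among the integer gridlines).
Assembling these constraints gives the stated polynomial.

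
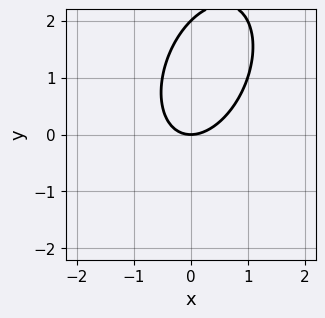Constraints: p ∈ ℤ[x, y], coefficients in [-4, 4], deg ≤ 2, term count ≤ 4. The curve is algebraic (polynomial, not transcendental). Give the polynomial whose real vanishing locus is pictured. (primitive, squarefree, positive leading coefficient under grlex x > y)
2*x^2 - x*y + y^2 - 2*y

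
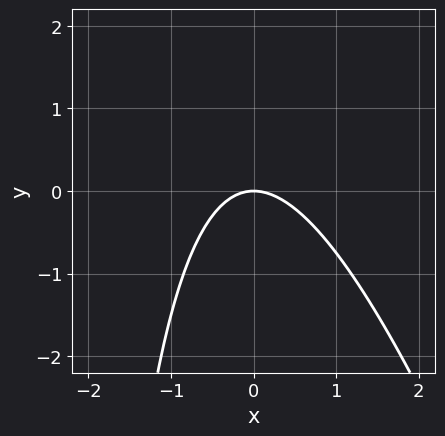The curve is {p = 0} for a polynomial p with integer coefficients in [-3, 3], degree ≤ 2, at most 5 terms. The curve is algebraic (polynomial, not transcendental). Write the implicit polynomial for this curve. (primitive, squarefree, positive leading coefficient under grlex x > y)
1. The degree is 2 — no degree-1 curve has this shape.
2. Reading off the gridlines: it crosses the x-axis at the gridline x = 0; it crosses the y-axis at the gridline y = 0.
3. Fitting integer coefficients to these (and the overall shape) gives p.

3*x^2 + x*y + 3*y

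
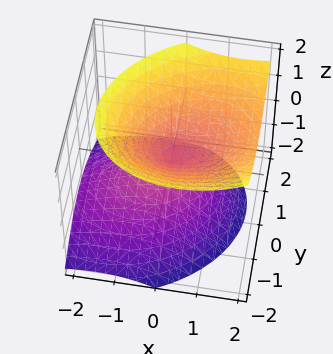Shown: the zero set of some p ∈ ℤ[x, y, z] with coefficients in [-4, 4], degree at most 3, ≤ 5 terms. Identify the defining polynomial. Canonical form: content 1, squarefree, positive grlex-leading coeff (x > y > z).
deg p = 2. The shape is more complex than any degree-1 surface.
Observable constraints: it crosses the y-axis at the gridline y = 0; it crosses the x-axis at the gridline x = 0; one z-axis crossing is at z = 0.
Putting this together gives p.

2*x^2 - x*y - 2*x*z + 3*y^2 - 3*z^2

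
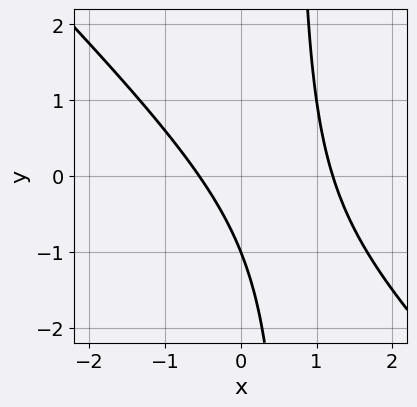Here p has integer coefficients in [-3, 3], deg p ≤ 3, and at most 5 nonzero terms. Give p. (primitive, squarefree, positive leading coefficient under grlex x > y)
3*x^2 + 3*x*y - 2*x - 2*y - 2

1. Degree: no degree-1 curve has this shape, so deg p = 2.
2. Against the integer gridlines: it crosses the y-axis at the gridline y = -1.
3. Fitting integer coefficients to these (and the overall shape) gives p.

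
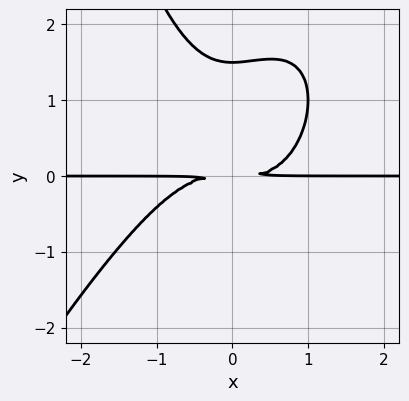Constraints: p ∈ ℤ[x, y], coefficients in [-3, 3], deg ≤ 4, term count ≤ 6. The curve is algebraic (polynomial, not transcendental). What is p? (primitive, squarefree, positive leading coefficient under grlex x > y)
2*x^3*y - x^2*y^2 + 2*y^3 - 3*y^2

deg p = 4. No degree-3 curve has this shape.
Reading off the gridlines: the visible x-axis segment lies entirely on the curve.
Assembling these constraints gives the stated polynomial.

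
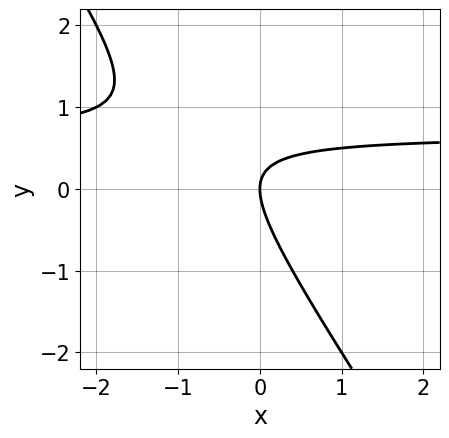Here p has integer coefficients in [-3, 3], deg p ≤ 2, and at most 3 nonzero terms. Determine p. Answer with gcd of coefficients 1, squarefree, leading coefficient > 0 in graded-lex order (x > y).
First, deg p = 2.
Then, against the integer gridlines: it crosses the x-axis at the gridline x = 0; it meets the y-axis at y = 0 (among the integer gridlines).
Finally, the integer polynomial consistent with all of this is the stated p.

3*x*y + 2*y^2 - 2*x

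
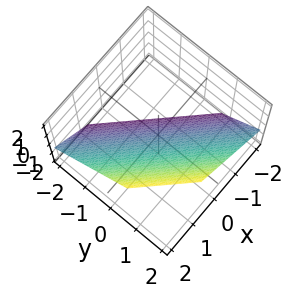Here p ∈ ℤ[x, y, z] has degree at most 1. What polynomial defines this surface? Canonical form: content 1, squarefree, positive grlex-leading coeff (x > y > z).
3*x + 3*y - 3*z - 2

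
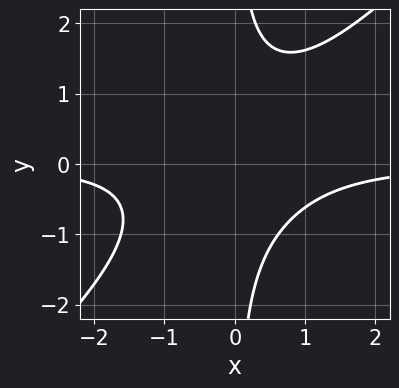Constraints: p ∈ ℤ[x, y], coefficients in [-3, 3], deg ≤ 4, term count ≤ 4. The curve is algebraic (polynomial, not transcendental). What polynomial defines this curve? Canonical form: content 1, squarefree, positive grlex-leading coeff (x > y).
(a) deg p = 3. The shape is more complex than any degree-2 curve.
(b) Reading off the gridlines: it misses every integer gridline on the x-axis; no y-intercept at any integer in the box.
(c) Together with the visible shape, these determine p as stated.

x^2*y - x*y^2 + 1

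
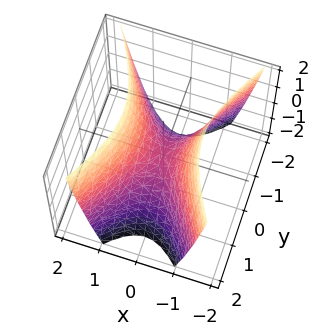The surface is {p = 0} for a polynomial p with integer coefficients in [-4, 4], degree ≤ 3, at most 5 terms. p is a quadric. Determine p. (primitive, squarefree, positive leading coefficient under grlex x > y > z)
First, the degree is 2 — a saddle surface; a quadric.
Then, symmetries: it's symmetric under y → −y, forcing even powers of y; the x ↦ −x reflection is a symmetry, so x appears only in even powers.
Next, from the visible intercepts: it meets the z-axis at z = 0 (among the integer gridlines); it crosses the y-axis at the gridline y = 0; it meets the x-axis at x = 0 (among the integer gridlines).
Finally, solving for integer coefficients yields p as stated.

2*x^2 - y^2 - z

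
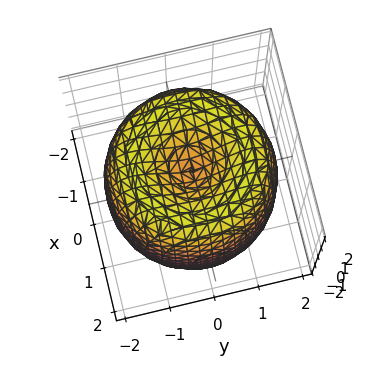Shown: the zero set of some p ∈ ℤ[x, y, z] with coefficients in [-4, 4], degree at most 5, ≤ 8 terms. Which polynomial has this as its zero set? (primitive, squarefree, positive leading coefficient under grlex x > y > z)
x^4 + 2*x^2*y^2 + y^4 - 3*x^2 - 3*y^2 + z^2 - 1

1. deg p = 4. No degree-3 surface has this shape.
2. By symmetry, every cross-section ⟂ z is a circle, so x, y appear only via x² + y².
3. Checking where it meets the axes: a circular section at z = 0 has radius between 1 and 2; among the integer gridlines, it crosses the z-axis at z ∈ {-1, 1}.
4. Assembling these constraints gives the stated polynomial.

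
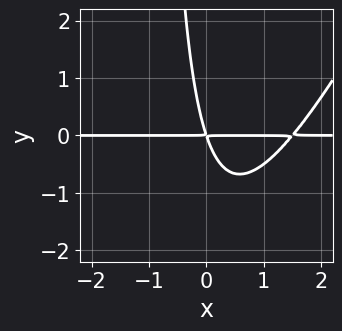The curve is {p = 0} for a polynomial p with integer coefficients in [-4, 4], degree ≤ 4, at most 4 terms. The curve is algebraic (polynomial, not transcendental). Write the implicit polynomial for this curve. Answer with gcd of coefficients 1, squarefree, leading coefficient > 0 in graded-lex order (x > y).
2*x^2*y - x*y^2 - 3*x*y - y^2

(a) Degree: the shape is more complex than any degree-2 curve, so deg p = 3.
(b) Observable constraints: every point of the x-axis in the box is on the curve.
(c) Matching integer coefficients to the picture gives p.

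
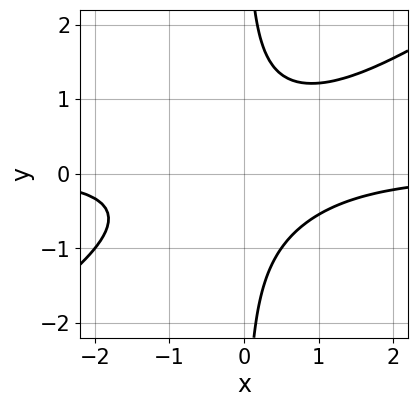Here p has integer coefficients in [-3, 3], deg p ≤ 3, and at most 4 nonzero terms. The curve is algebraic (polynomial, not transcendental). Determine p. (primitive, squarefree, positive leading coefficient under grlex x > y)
1. deg p = 3. The shape is more complex than any degree-2 curve.
2. Observable constraints: no y-intercept at any integer in the box; no x-intercept at any integer in the box.
3. Solving for integer coefficients yields p as stated.

2*x^2*y - 3*x*y^2 + 2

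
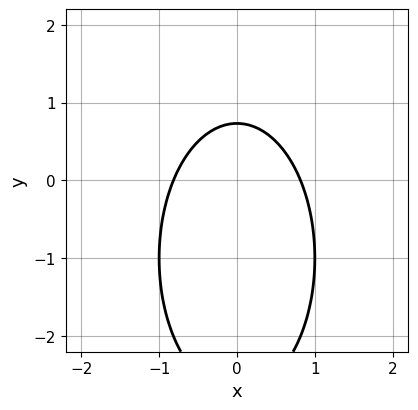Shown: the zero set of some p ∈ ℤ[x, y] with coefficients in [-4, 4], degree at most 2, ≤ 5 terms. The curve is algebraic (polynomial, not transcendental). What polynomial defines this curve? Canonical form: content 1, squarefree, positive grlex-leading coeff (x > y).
3*x^2 + y^2 + 2*y - 2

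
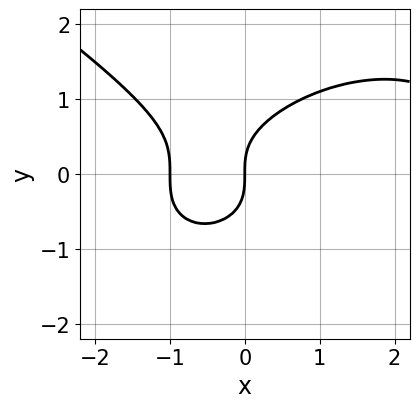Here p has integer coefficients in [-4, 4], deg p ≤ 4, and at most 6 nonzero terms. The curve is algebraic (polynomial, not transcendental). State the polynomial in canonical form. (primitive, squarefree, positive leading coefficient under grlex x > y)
x^3 + 3*y^3 - 2*x^2 - 3*x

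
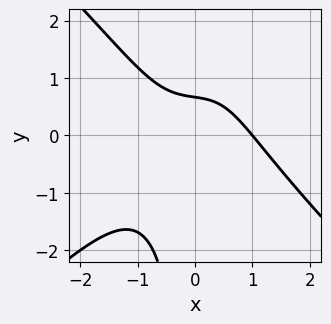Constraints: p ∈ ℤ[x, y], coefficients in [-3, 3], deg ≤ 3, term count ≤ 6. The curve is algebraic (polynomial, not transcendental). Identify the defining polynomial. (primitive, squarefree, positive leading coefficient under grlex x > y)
2*x^3 - 2*x*y^2 + 2*x*y + 3*y - 2

(a) Degree: a generic line meets the curve in up to 3 points, so deg p = 3.
(b) Against the integer gridlines: it meets the x-axis at x = 1 (among the integer gridlines).
(c) Assembling these constraints gives the stated polynomial.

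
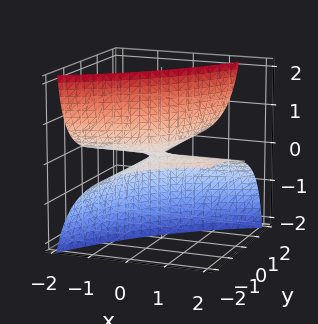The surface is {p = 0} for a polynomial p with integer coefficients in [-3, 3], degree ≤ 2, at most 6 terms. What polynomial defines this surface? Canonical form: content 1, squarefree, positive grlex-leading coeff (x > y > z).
The degree is 2 — no degree-1 surface has this shape.
From the axis intercepts and sections: the visible x-axis segment lies entirely on the surface; it meets the z-axis at z = 0 (among the integer gridlines); every point of the y-axis in the box is on the surface.
Putting this together gives p.

x*y + 3*x*z - 3*y*z + z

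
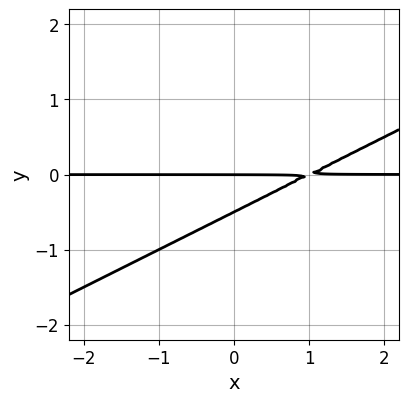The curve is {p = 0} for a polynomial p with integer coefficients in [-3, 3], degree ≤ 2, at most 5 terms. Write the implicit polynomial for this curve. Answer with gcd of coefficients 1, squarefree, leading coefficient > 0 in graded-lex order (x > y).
1. The degree is 2 — the shape is more complex than any degree-1 curve.
2. Observable constraints: one y-axis crossing is at y = 0; every point of the x-axis in the box is on the curve.
3. Fitting integer coefficients to these (and the overall shape) gives p.

x*y - 2*y^2 - y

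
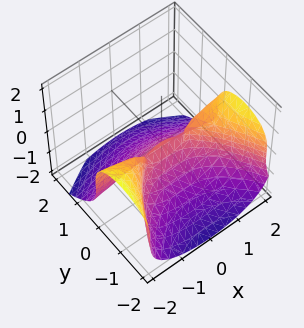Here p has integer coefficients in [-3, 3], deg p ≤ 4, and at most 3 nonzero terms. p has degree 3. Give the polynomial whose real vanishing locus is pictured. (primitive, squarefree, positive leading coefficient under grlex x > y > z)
First, deg p = 3. No degree-2 surface has this shape.
Next, from the visible intercepts: every point of the x-axis in the box is on the surface; one z-axis crossing is at z = 0; one y-axis crossing is at y = 0.
Finally, the integer polynomial consistent with all of this is the stated p.

x^2*y + z^3 + 2*y^2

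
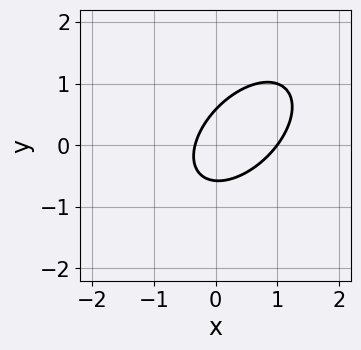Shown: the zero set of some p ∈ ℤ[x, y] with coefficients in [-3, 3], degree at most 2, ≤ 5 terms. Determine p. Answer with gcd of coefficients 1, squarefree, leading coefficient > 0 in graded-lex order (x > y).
The degree is 2 — the shape is more complex than any degree-1 curve.
Observable constraints: it meets the x-axis at x = 1 (among the integer gridlines).
Matching integer coefficients to the picture gives p.

3*x^2 - 3*x*y + 3*y^2 - 2*x - 1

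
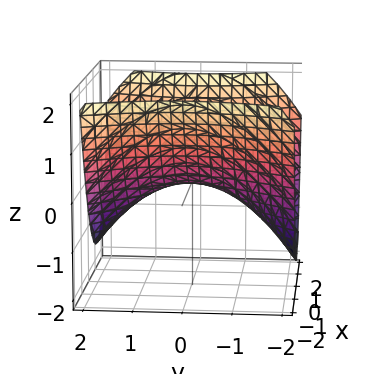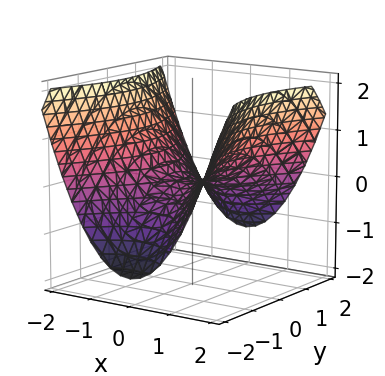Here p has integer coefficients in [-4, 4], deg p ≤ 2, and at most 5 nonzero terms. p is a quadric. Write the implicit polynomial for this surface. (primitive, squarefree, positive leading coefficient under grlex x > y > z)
Degree: a hyperbolic paraboloid; a quadric, so deg p = 2.
Symmetries: it's symmetric under x → −x, forcing even powers of x; mirror symmetry y ↦ −y ⇒ only even powers of y.
Against the integer gridlines: it crosses the z-axis at the gridline z = 0; one y-axis crossing is at y = 0.
These observations pin down the coefficients.

2*x^2 - y^2 - 3*z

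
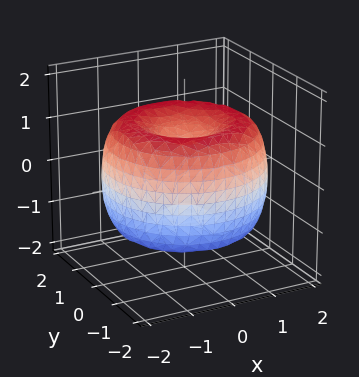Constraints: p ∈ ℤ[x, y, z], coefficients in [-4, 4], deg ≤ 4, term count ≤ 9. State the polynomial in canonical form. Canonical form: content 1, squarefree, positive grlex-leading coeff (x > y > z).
1. Degree: a generic line meets the surface in up to 4 points, so deg p = 4.
2. Symmetry: the z-axis is an axis of rotation, so x and y enter only as x² + y².
3. Observable constraints: a circular section at z = 0 has radius between 1 and 2.
4. Solving for integer coefficients yields p as stated.

x^4 + 2*x^2*y^2 + y^4 - 3*x^2 - 3*y^2 + 2*z^2 - 1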